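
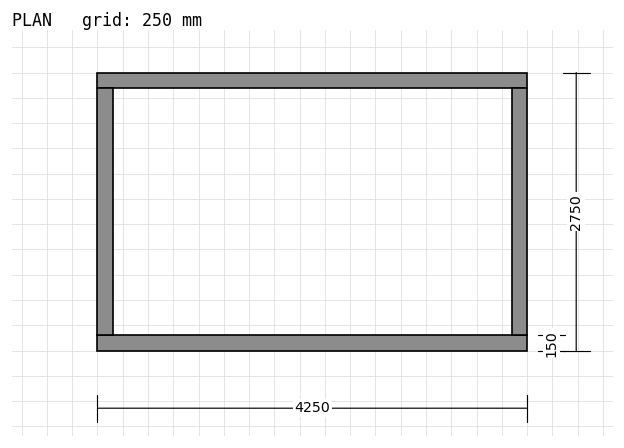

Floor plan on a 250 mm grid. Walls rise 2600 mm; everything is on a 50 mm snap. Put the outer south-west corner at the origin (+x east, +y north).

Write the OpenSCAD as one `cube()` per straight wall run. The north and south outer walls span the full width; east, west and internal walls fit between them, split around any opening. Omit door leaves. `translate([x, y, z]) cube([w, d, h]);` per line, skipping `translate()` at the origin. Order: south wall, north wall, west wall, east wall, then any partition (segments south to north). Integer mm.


cube([4250, 150, 2600]);
translate([0, 2600, 0]) cube([4250, 150, 2600]);
translate([0, 150, 0]) cube([150, 2450, 2600]);
translate([4100, 150, 0]) cube([150, 2450, 2600]);


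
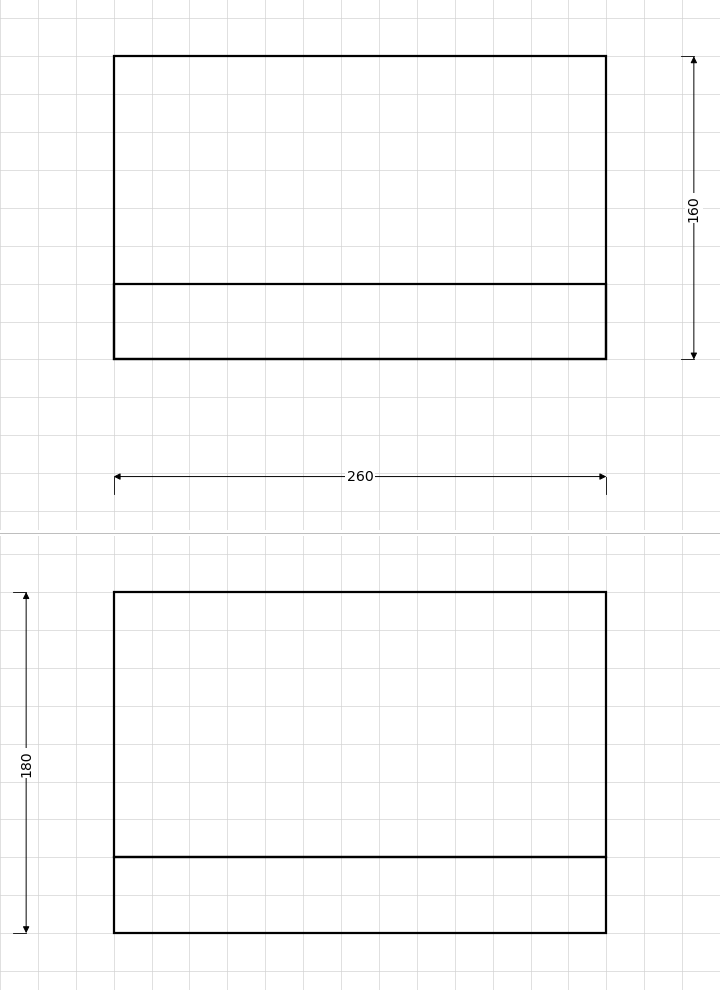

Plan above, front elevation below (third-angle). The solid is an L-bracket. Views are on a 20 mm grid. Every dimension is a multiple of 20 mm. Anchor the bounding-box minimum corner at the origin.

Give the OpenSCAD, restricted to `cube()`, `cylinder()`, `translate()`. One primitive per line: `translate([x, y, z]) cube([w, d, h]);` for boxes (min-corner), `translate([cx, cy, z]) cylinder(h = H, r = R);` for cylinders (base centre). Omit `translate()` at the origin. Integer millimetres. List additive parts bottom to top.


cube([260, 160, 40]);
translate([0, 0, 40]) cube([260, 40, 140]);


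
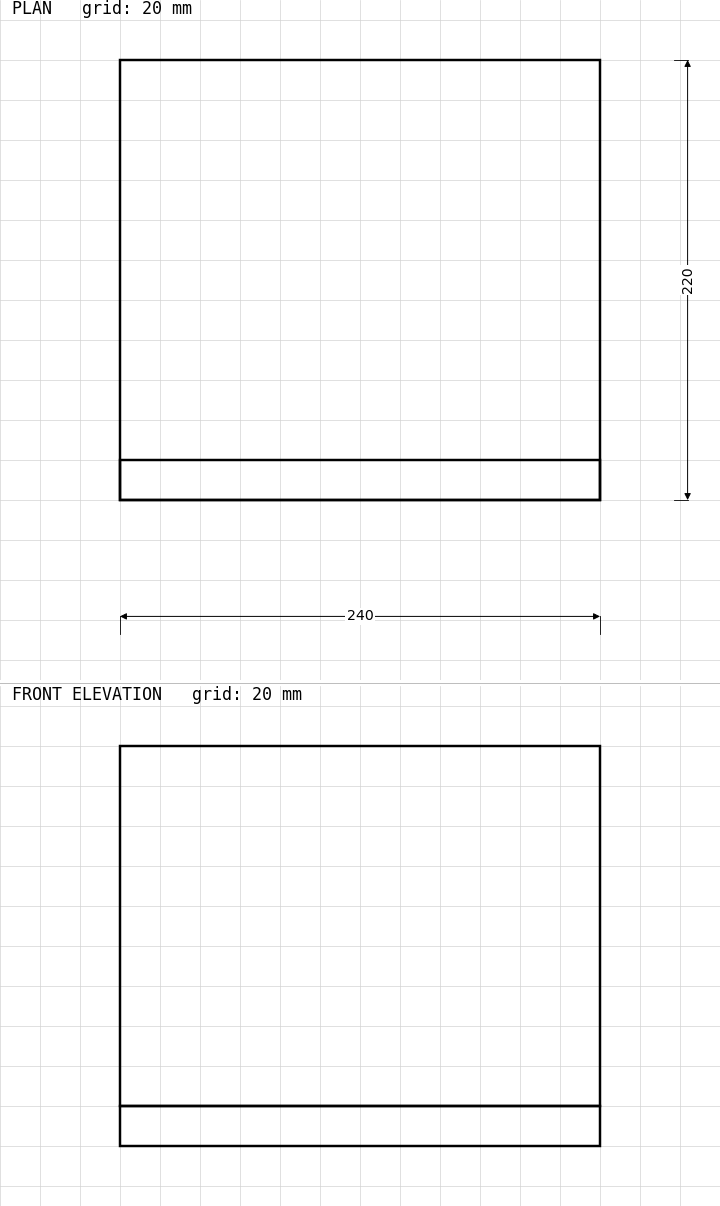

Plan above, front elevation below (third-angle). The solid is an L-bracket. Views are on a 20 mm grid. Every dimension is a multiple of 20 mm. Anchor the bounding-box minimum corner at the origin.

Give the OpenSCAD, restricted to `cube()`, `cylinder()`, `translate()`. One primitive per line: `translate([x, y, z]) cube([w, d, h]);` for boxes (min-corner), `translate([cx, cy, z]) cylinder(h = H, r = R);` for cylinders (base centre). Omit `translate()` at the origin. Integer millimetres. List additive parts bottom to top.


cube([240, 220, 20]);
translate([0, 0, 20]) cube([240, 20, 180]);


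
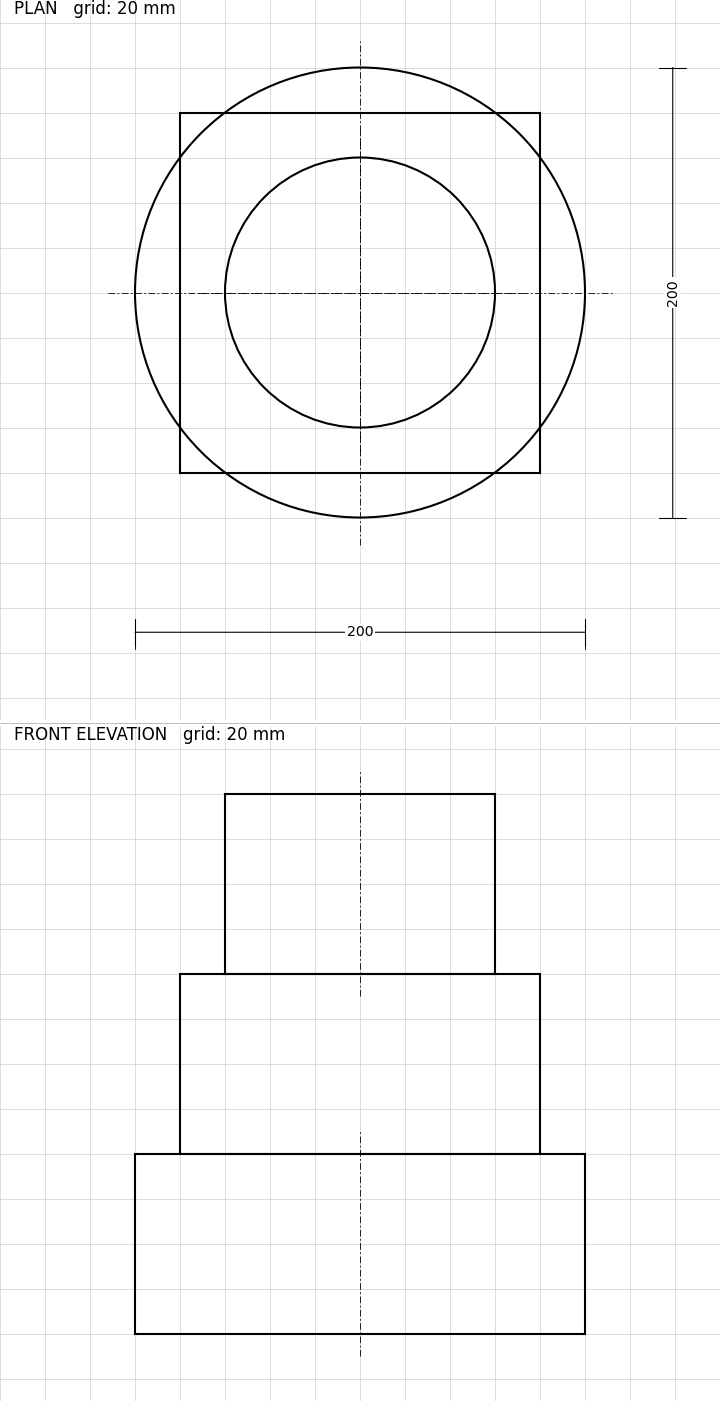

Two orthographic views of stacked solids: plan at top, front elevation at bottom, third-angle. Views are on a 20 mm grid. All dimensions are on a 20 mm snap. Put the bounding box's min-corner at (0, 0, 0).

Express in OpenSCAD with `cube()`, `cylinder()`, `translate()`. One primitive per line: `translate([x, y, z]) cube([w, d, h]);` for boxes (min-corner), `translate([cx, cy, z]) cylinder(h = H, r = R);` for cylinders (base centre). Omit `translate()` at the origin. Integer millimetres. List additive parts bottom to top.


translate([100, 100, 0]) cylinder(h = 80, r = 100);
translate([20, 20, 80]) cube([160, 160, 80]);
translate([100, 100, 160]) cylinder(h = 80, r = 60);


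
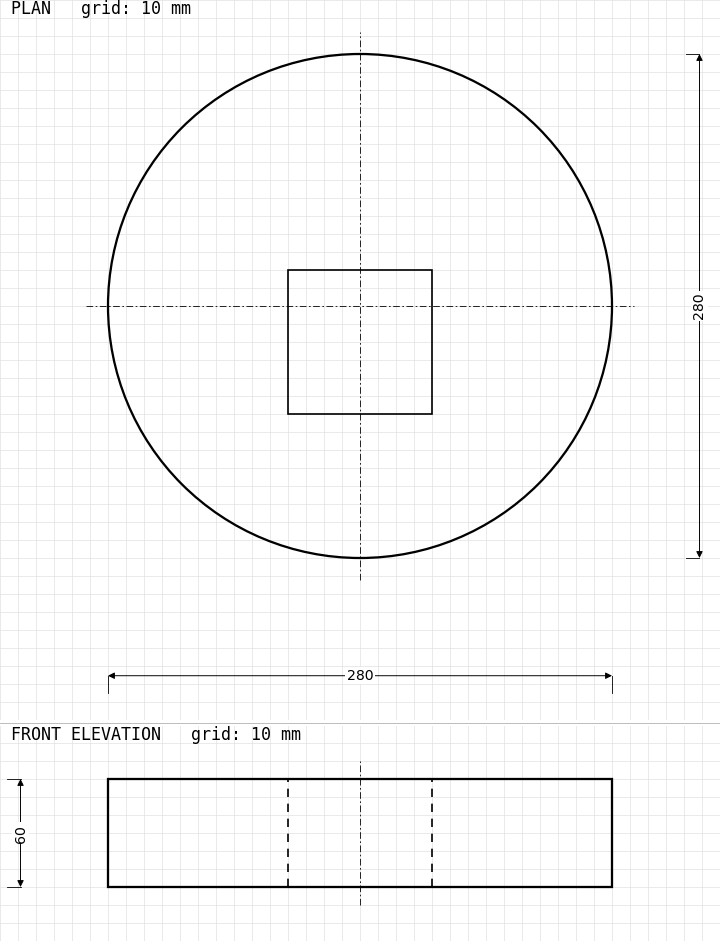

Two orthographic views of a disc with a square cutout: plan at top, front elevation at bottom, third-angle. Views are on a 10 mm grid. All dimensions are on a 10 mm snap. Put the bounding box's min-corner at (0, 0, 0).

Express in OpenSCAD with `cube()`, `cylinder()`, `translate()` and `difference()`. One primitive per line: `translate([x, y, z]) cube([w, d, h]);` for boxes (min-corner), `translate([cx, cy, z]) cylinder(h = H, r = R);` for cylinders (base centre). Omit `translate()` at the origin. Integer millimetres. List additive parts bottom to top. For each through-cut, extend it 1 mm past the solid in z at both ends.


difference() {
  translate([140, 140, 0]) cylinder(h = 60, r = 140);
  translate([100, 80, -1]) cube([80, 80, 62]);
}


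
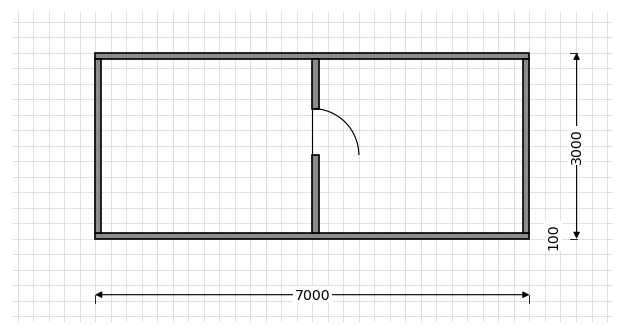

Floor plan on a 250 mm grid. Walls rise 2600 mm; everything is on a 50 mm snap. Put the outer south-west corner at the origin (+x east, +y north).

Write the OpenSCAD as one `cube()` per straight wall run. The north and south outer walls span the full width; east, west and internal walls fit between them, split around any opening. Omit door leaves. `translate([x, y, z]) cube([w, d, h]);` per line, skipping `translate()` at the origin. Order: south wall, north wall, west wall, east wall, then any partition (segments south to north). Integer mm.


cube([7000, 100, 2600]);
translate([0, 2900, 0]) cube([7000, 100, 2600]);
translate([0, 100, 0]) cube([100, 2800, 2600]);
translate([6900, 100, 0]) cube([100, 2800, 2600]);
translate([3500, 100, 0]) cube([100, 1250, 2600]);
translate([3500, 2100, 0]) cube([100, 800, 2600]);


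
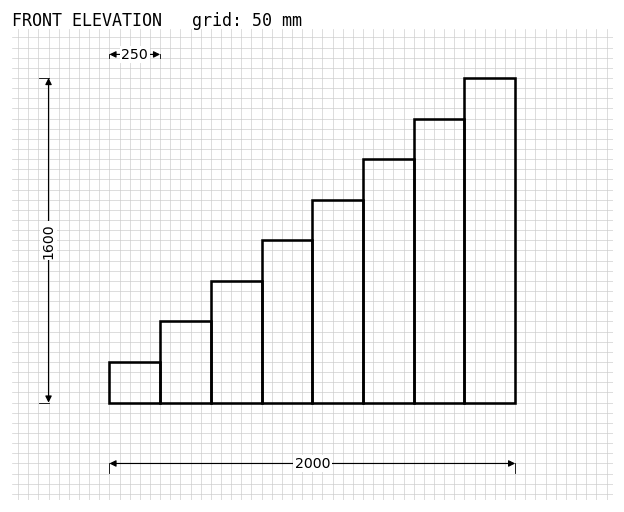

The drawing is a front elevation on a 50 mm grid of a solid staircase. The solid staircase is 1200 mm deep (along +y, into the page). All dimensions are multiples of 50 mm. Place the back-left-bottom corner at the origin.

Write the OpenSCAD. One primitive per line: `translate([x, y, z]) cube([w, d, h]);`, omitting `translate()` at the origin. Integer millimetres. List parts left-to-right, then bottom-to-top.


cube([250, 1200, 200]);
translate([250, 0, 0]) cube([250, 1200, 400]);
translate([500, 0, 0]) cube([250, 1200, 600]);
translate([750, 0, 0]) cube([250, 1200, 800]);
translate([1000, 0, 0]) cube([250, 1200, 1000]);
translate([1250, 0, 0]) cube([250, 1200, 1200]);
translate([1500, 0, 0]) cube([250, 1200, 1400]);
translate([1750, 0, 0]) cube([250, 1200, 1600]);


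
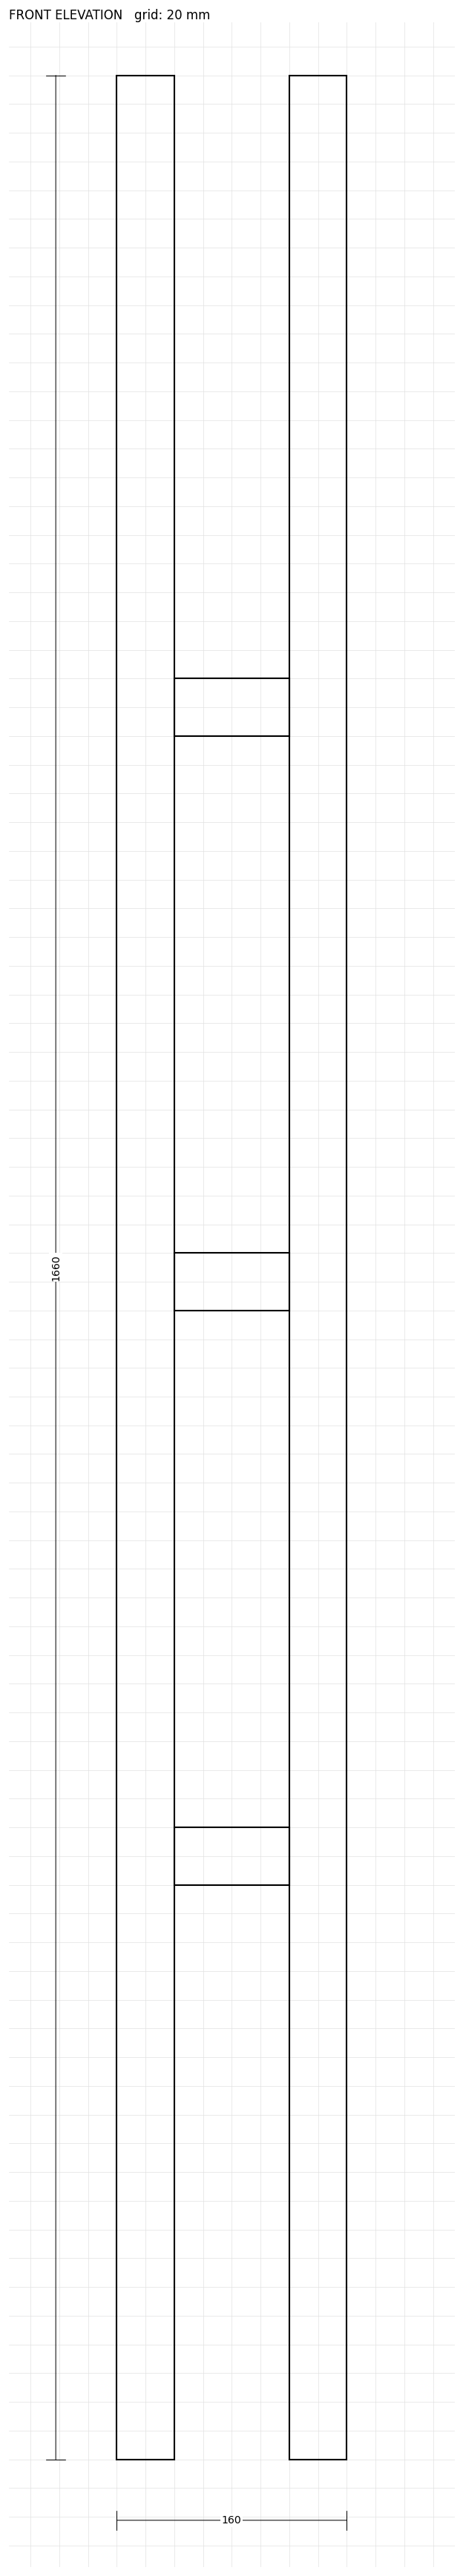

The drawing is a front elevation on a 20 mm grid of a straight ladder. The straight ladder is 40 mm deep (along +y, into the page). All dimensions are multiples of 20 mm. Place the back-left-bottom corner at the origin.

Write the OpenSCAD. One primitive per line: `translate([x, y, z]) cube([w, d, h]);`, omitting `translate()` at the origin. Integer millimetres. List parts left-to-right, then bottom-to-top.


cube([40, 40, 1660]);
translate([40, 0, 400]) cube([80, 40, 40]);
translate([40, 0, 800]) cube([80, 40, 40]);
translate([40, 0, 1200]) cube([80, 40, 40]);
translate([120, 0, 0]) cube([40, 40, 1660]);


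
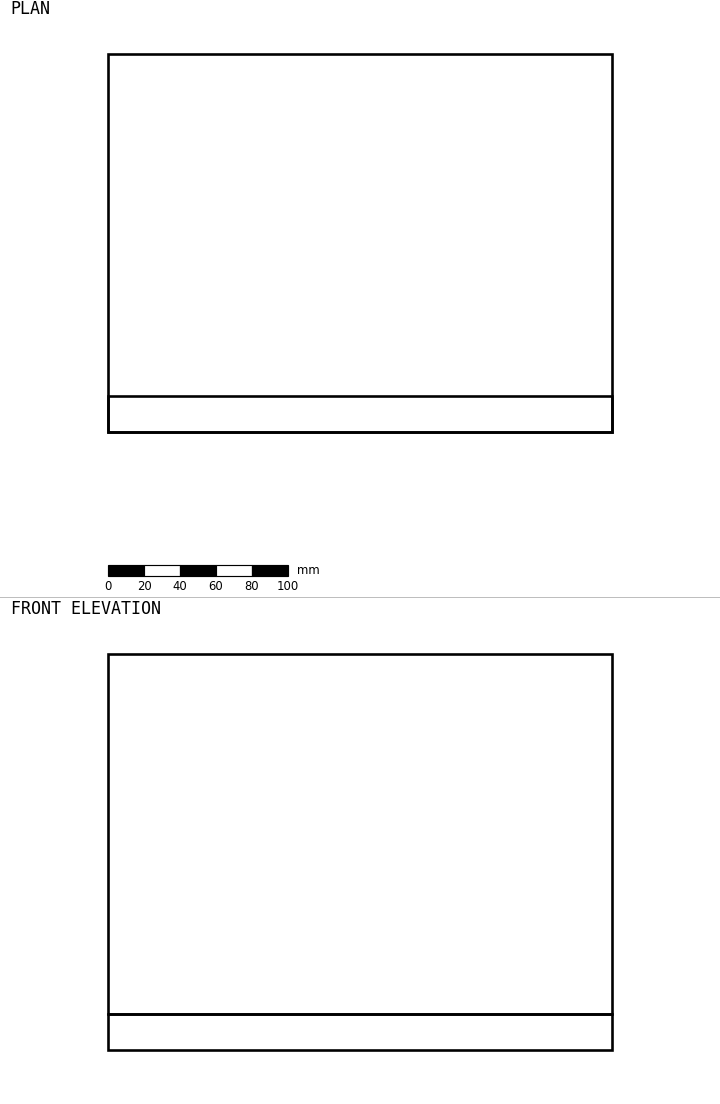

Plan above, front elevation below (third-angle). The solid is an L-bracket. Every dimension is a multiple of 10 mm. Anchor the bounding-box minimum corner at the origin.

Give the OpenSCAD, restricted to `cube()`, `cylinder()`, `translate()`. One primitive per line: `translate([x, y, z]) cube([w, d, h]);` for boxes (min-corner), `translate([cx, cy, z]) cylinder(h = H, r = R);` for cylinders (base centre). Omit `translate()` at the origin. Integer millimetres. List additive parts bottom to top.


cube([280, 210, 20]);
translate([0, 0, 20]) cube([280, 20, 200]);


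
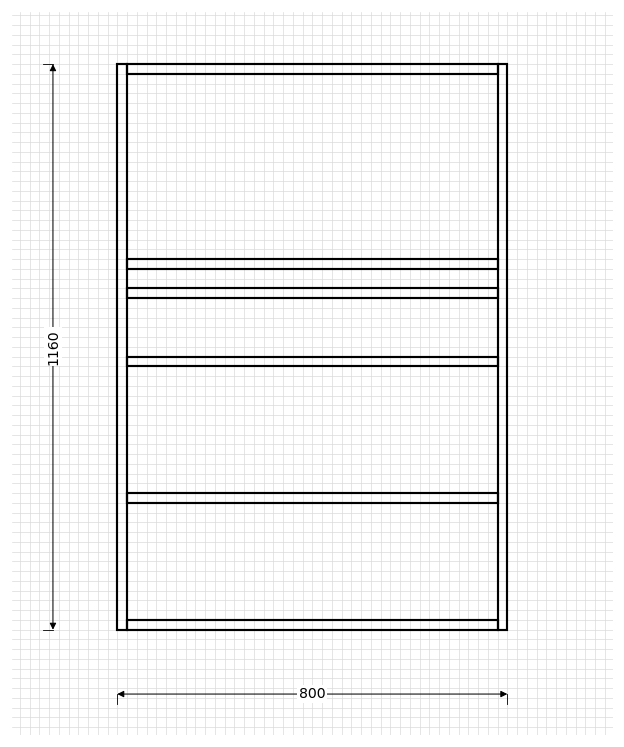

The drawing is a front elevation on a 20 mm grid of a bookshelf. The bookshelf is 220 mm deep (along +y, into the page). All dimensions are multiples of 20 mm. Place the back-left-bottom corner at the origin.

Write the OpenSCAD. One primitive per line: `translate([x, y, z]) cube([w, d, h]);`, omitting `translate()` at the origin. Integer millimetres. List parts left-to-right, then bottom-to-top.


cube([20, 220, 1160]);
translate([20, 0, 0]) cube([760, 220, 20]);
translate([20, 0, 260]) cube([760, 220, 20]);
translate([20, 0, 540]) cube([760, 220, 20]);
translate([20, 0, 680]) cube([760, 220, 20]);
translate([20, 0, 740]) cube([760, 220, 20]);
translate([20, 0, 1140]) cube([760, 220, 20]);
translate([780, 0, 0]) cube([20, 220, 1160]);


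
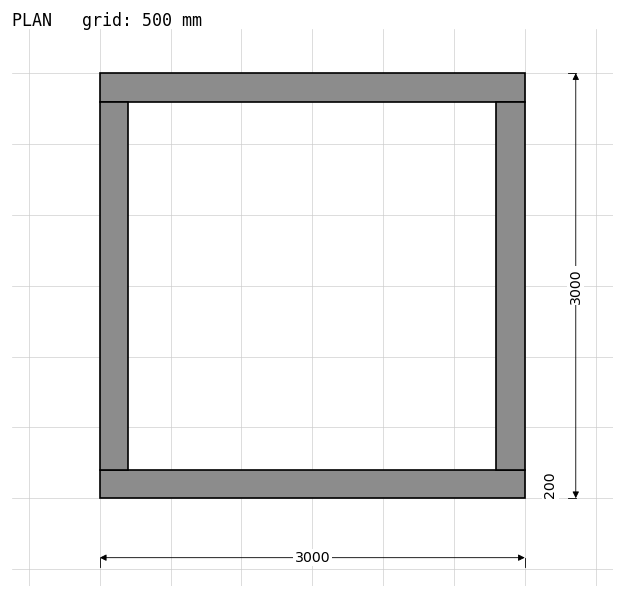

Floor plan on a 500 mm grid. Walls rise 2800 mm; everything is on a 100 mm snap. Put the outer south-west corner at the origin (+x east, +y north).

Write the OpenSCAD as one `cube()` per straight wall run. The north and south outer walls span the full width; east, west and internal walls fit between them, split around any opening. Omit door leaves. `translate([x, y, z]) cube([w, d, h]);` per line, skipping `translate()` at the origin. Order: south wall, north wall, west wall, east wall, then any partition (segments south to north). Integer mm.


cube([3000, 200, 2800]);
translate([0, 2800, 0]) cube([3000, 200, 2800]);
translate([0, 200, 0]) cube([200, 2600, 2800]);
translate([2800, 200, 0]) cube([200, 2600, 2800]);


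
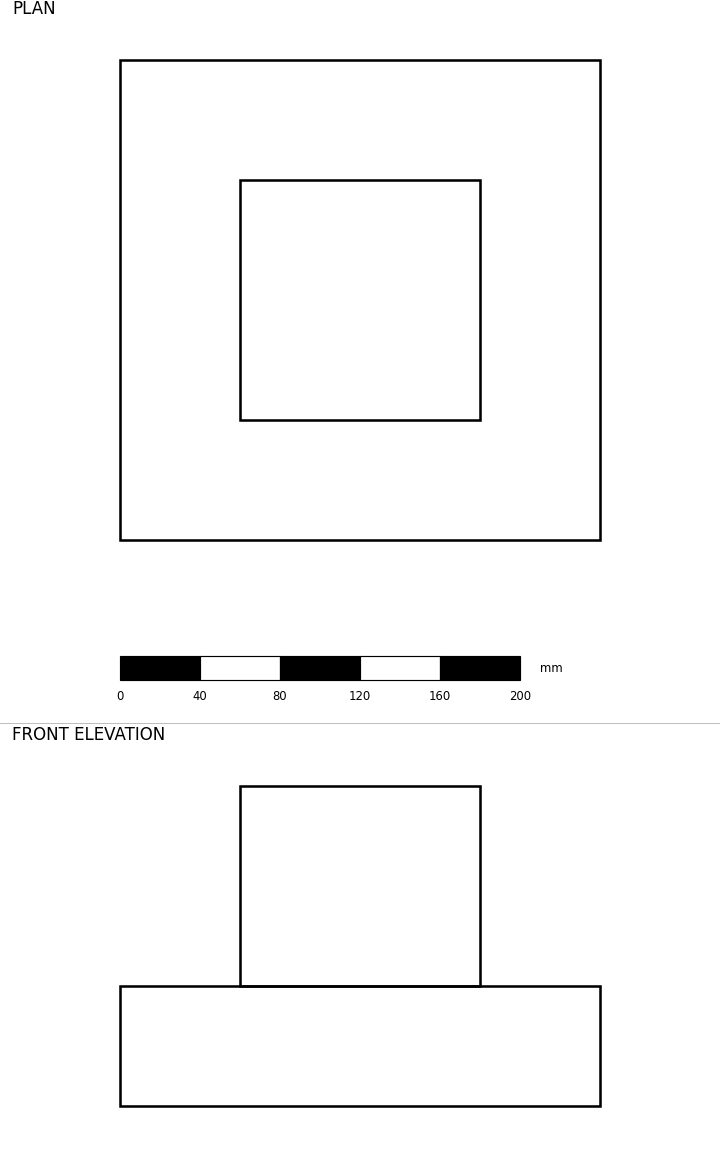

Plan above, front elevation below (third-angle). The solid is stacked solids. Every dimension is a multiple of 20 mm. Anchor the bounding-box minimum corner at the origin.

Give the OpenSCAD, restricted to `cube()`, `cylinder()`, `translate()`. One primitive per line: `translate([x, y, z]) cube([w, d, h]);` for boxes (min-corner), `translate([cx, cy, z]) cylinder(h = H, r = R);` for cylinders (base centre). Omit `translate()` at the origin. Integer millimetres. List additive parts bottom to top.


cube([240, 240, 60]);
translate([60, 60, 60]) cube([120, 120, 100]);


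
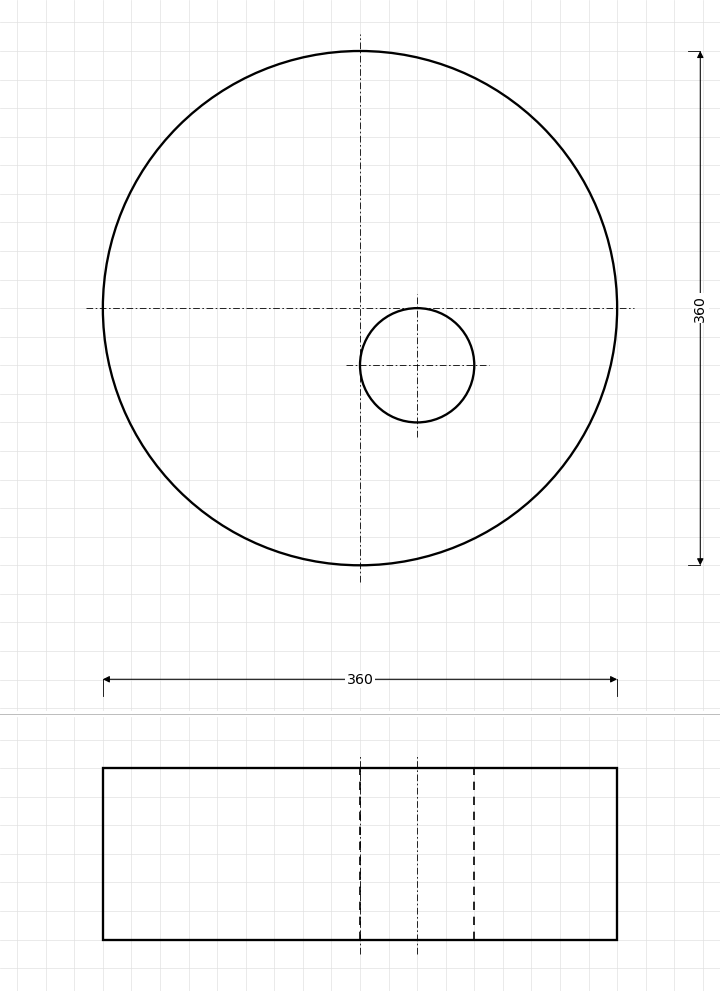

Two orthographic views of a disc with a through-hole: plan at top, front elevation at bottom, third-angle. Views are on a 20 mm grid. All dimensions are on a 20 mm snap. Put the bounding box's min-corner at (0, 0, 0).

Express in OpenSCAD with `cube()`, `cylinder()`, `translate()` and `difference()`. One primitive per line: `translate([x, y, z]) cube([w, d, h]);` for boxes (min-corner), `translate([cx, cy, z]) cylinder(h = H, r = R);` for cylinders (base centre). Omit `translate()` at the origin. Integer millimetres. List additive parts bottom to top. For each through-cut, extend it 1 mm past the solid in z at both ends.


difference() {
  translate([180, 180, 0]) cylinder(h = 120, r = 180);
  translate([220, 140, -1]) cylinder(h = 122, r = 40);
}


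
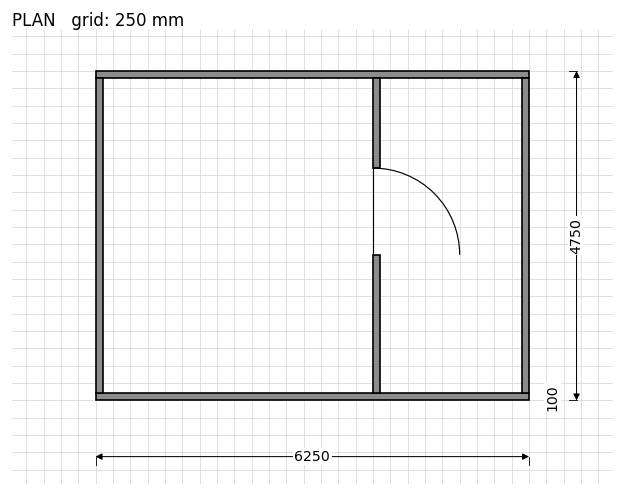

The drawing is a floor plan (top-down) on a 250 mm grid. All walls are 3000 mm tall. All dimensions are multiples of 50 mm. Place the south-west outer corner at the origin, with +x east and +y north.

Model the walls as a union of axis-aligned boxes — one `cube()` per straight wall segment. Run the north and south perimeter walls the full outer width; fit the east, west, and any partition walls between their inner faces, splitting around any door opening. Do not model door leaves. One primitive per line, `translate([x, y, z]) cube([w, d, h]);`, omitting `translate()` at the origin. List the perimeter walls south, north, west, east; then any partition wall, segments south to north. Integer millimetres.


cube([6250, 100, 3000]);
translate([0, 4650, 0]) cube([6250, 100, 3000]);
translate([0, 100, 0]) cube([100, 4550, 3000]);
translate([6150, 100, 0]) cube([100, 4550, 3000]);
translate([4000, 100, 0]) cube([100, 2000, 3000]);
translate([4000, 3350, 0]) cube([100, 1300, 3000]);


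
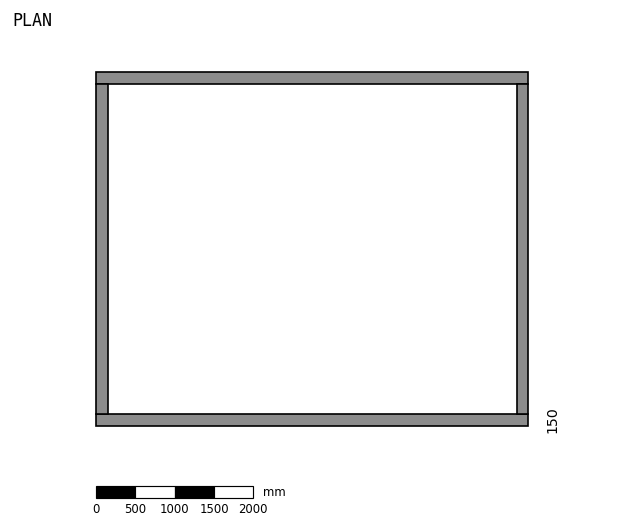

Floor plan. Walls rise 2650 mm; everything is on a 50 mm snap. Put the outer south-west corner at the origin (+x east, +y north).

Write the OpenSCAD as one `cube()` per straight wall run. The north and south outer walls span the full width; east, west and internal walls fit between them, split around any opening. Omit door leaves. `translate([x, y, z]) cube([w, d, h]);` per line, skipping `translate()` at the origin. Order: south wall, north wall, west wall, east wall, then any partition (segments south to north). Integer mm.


cube([5500, 150, 2650]);
translate([0, 4350, 0]) cube([5500, 150, 2650]);
translate([0, 150, 0]) cube([150, 4200, 2650]);
translate([5350, 150, 0]) cube([150, 4200, 2650]);


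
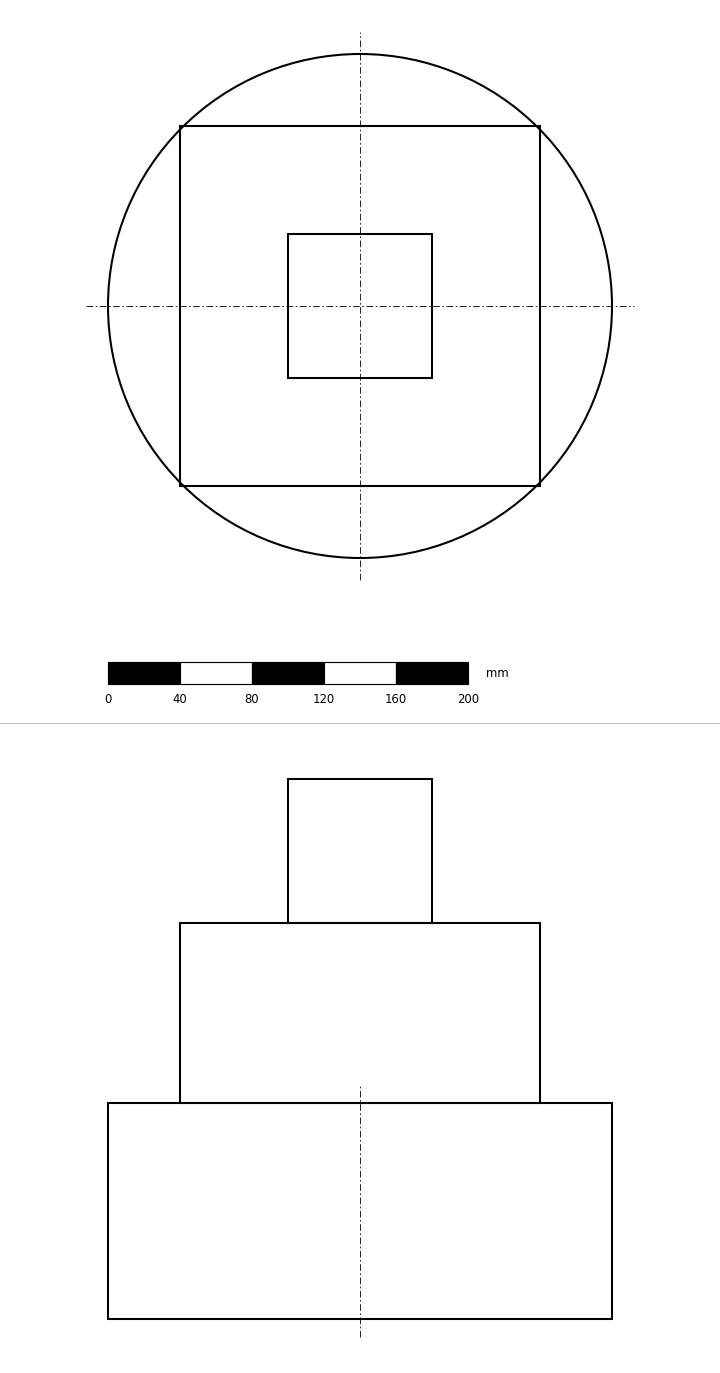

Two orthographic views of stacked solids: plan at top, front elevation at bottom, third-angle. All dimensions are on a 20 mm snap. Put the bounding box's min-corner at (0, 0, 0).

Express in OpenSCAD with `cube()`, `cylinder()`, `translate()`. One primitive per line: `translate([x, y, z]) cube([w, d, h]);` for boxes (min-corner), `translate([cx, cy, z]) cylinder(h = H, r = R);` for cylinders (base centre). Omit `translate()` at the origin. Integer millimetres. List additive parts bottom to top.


translate([140, 140, 0]) cylinder(h = 120, r = 140);
translate([40, 40, 120]) cube([200, 200, 100]);
translate([100, 100, 220]) cube([80, 80, 80]);


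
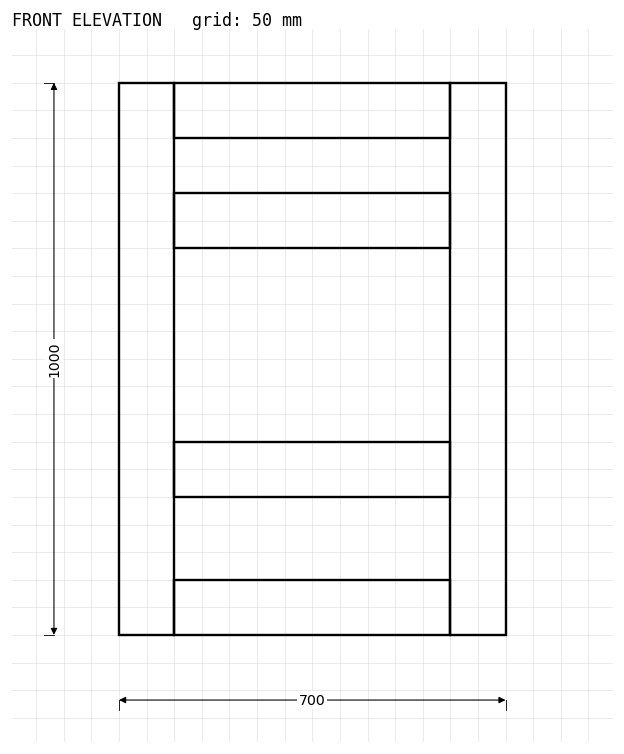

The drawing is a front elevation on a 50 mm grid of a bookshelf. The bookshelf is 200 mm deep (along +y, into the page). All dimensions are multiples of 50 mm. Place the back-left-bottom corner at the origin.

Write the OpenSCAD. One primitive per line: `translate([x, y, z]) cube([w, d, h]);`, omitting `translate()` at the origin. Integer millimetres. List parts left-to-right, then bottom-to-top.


cube([100, 200, 1000]);
translate([100, 0, 0]) cube([500, 200, 100]);
translate([100, 0, 250]) cube([500, 200, 100]);
translate([100, 0, 700]) cube([500, 200, 100]);
translate([100, 0, 900]) cube([500, 200, 100]);
translate([600, 0, 0]) cube([100, 200, 1000]);


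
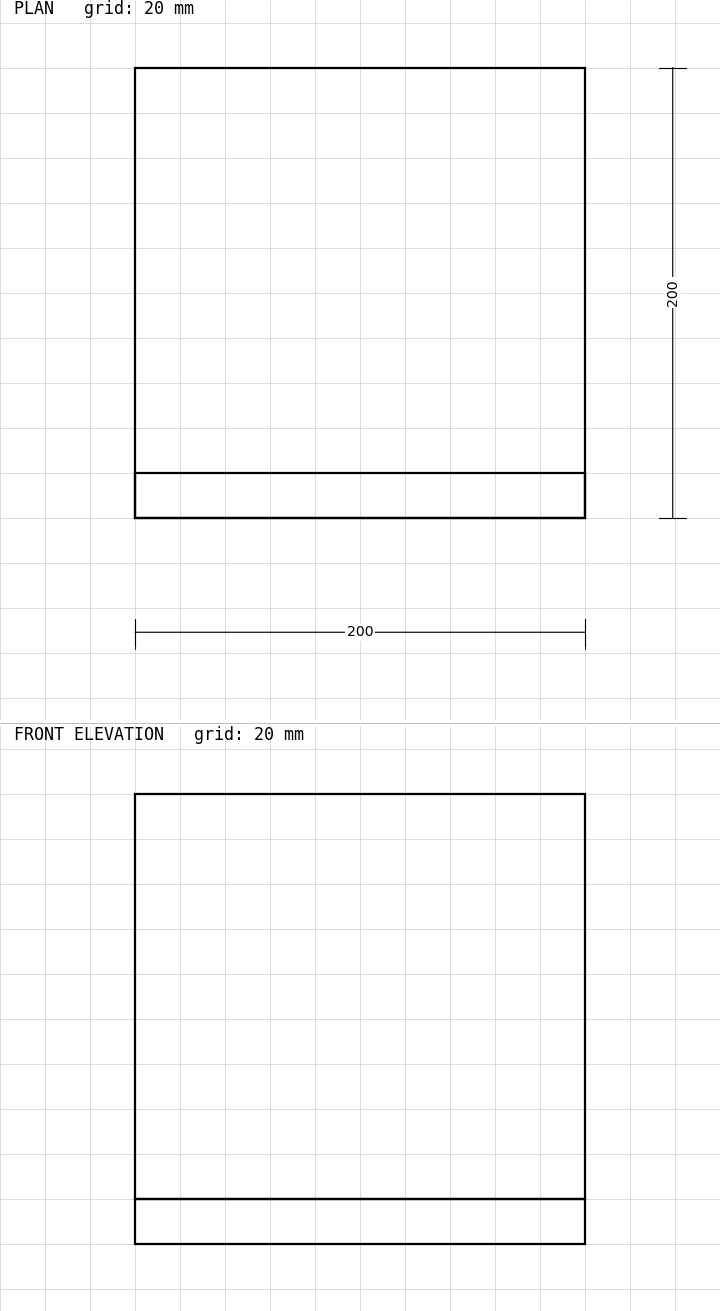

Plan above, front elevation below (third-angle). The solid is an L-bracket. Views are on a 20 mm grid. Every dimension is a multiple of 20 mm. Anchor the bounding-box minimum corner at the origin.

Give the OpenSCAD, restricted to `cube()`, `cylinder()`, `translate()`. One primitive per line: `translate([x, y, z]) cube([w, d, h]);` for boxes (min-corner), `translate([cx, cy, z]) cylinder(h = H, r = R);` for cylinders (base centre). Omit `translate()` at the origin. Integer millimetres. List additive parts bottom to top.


cube([200, 200, 20]);
translate([0, 0, 20]) cube([200, 20, 180]);


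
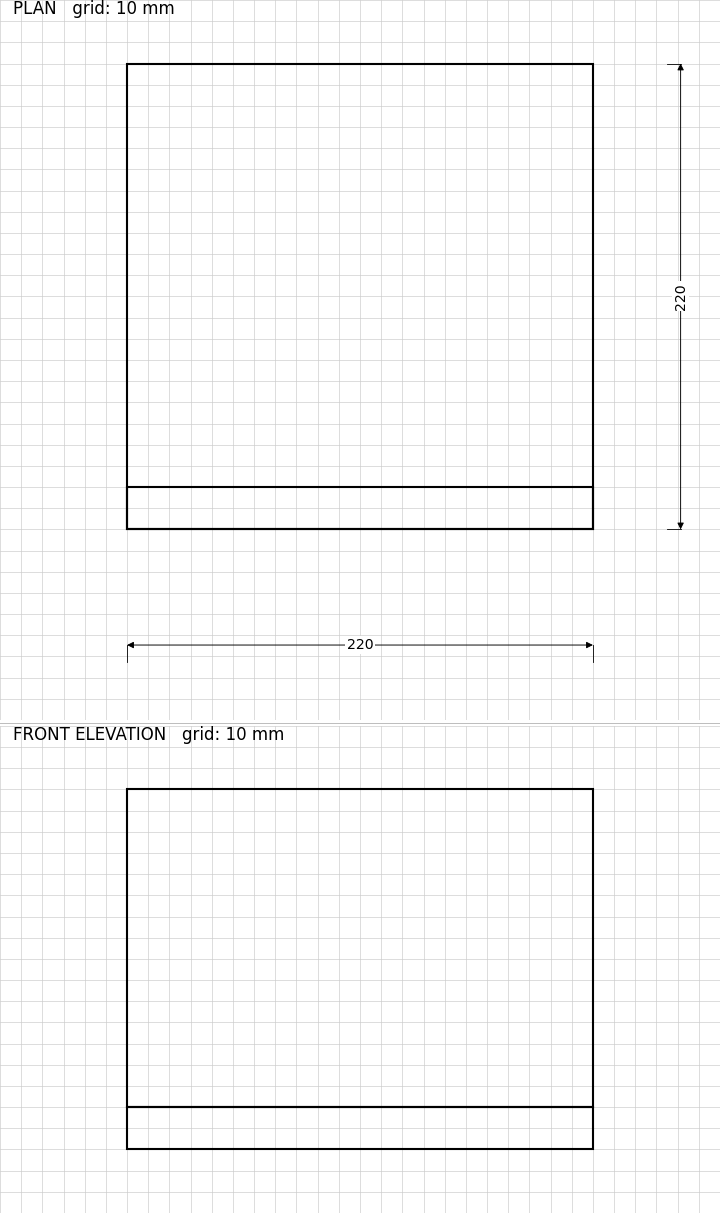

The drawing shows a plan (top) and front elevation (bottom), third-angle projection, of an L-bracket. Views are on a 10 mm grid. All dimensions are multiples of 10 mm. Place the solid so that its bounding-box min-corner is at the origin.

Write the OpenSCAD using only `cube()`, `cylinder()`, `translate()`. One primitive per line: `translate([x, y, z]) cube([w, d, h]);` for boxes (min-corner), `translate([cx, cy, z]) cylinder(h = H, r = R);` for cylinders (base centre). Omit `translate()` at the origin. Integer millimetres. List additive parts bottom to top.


cube([220, 220, 20]);
translate([0, 0, 20]) cube([220, 20, 150]);


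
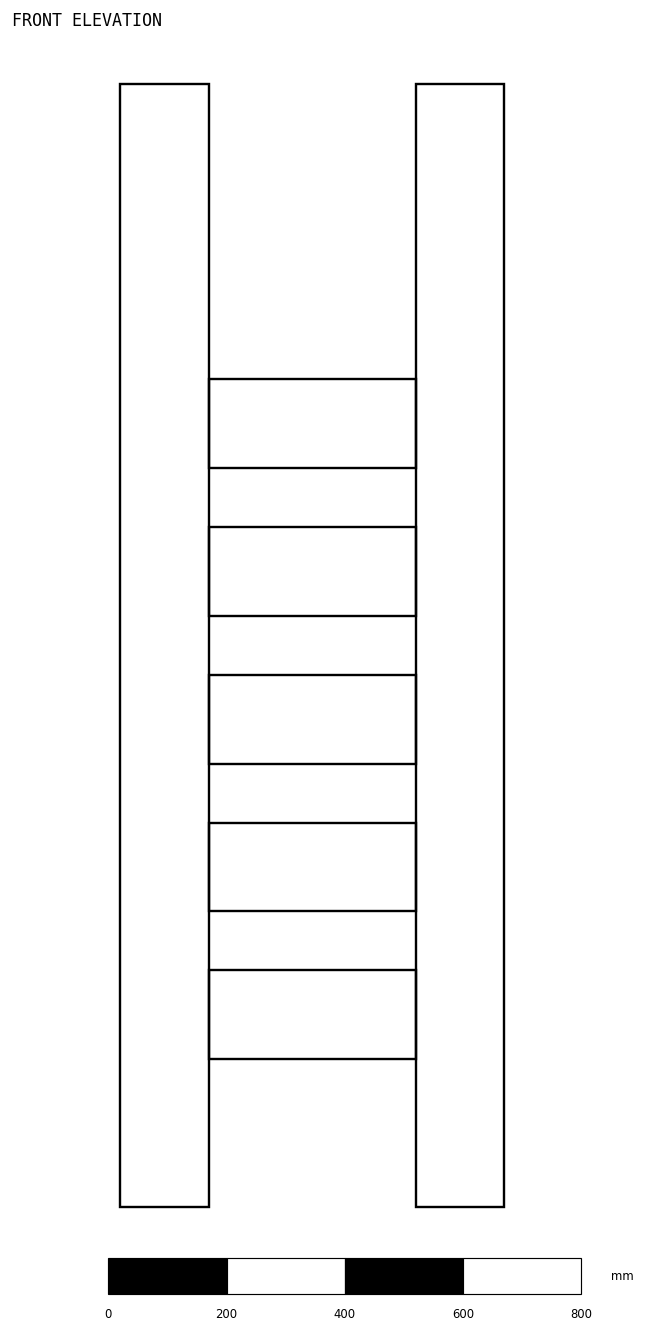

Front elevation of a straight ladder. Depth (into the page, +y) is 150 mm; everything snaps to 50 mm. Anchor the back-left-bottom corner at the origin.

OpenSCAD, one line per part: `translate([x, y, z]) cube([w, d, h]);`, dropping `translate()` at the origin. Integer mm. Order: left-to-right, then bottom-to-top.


cube([150, 150, 1900]);
translate([150, 0, 250]) cube([350, 150, 150]);
translate([150, 0, 500]) cube([350, 150, 150]);
translate([150, 0, 750]) cube([350, 150, 150]);
translate([150, 0, 1000]) cube([350, 150, 150]);
translate([150, 0, 1250]) cube([350, 150, 150]);
translate([500, 0, 0]) cube([150, 150, 1900]);


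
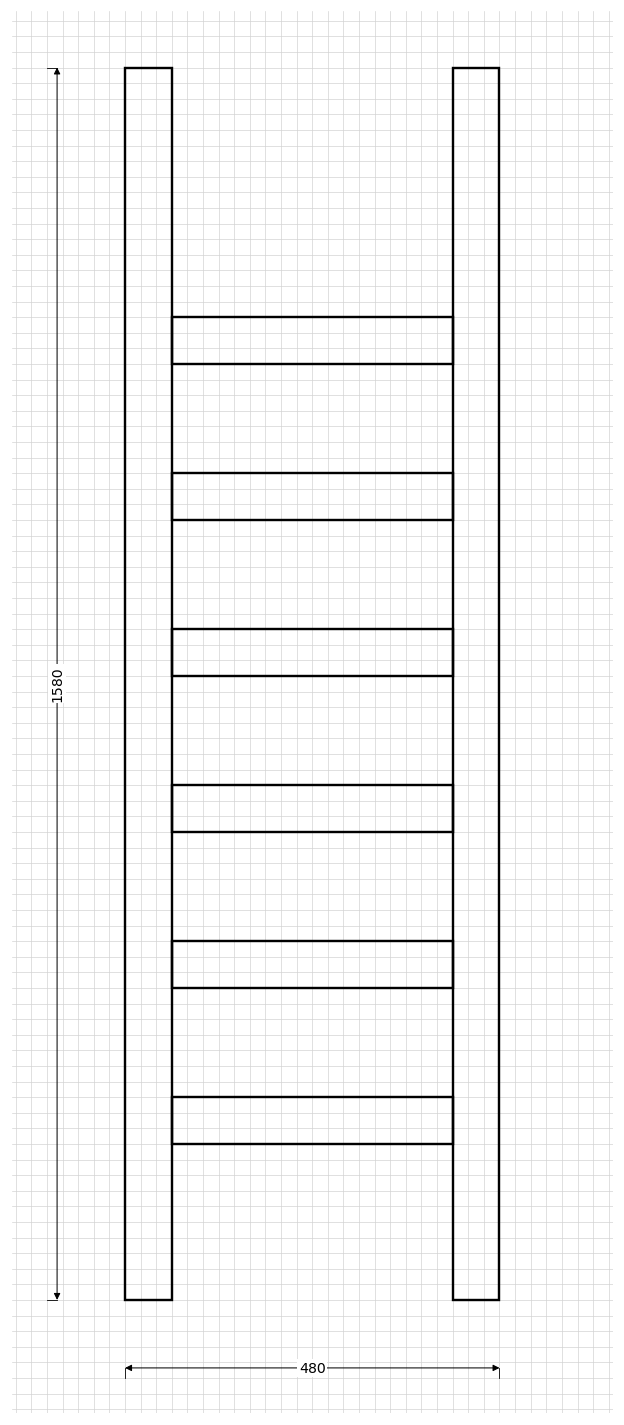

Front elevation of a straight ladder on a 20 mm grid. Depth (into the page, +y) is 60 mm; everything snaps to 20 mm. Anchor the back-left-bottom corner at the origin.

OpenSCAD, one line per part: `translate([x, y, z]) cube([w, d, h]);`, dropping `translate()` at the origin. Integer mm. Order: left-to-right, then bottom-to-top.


cube([60, 60, 1580]);
translate([60, 0, 200]) cube([360, 60, 60]);
translate([60, 0, 400]) cube([360, 60, 60]);
translate([60, 0, 600]) cube([360, 60, 60]);
translate([60, 0, 800]) cube([360, 60, 60]);
translate([60, 0, 1000]) cube([360, 60, 60]);
translate([60, 0, 1200]) cube([360, 60, 60]);
translate([420, 0, 0]) cube([60, 60, 1580]);


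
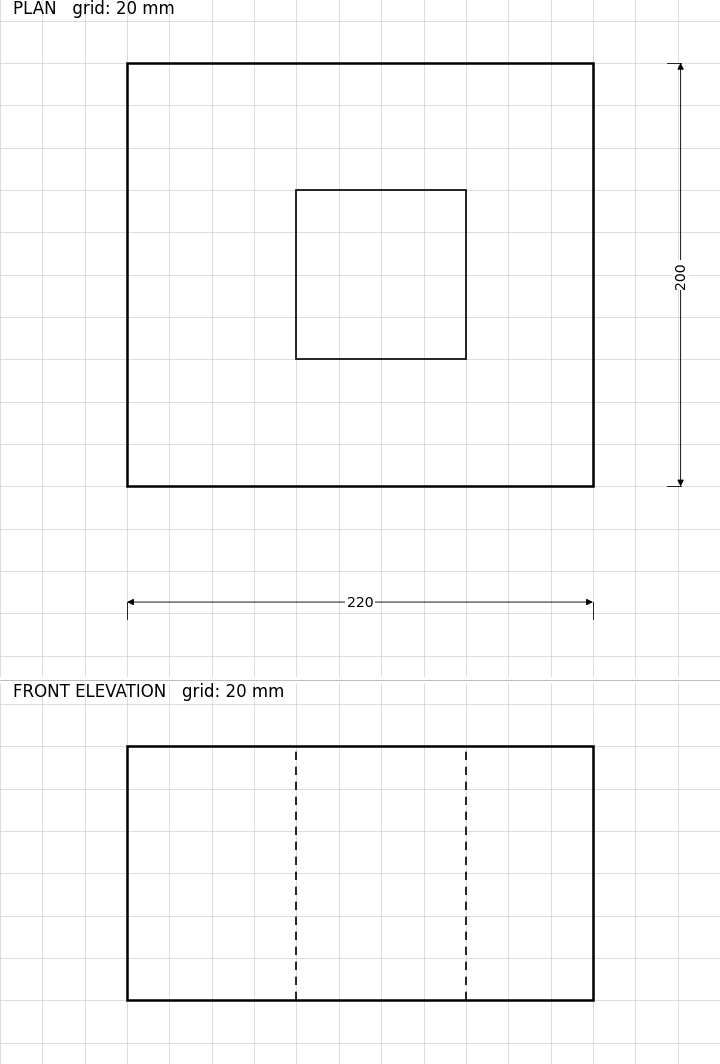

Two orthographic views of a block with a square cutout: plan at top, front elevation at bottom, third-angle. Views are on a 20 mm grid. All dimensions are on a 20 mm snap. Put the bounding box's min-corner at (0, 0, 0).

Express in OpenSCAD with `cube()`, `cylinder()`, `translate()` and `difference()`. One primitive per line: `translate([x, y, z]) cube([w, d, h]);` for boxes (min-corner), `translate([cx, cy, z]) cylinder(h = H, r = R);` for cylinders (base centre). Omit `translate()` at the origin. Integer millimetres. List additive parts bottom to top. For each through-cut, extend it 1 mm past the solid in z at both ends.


difference() {
  cube([220, 200, 120]);
  translate([80, 60, -1]) cube([80, 80, 122]);
}


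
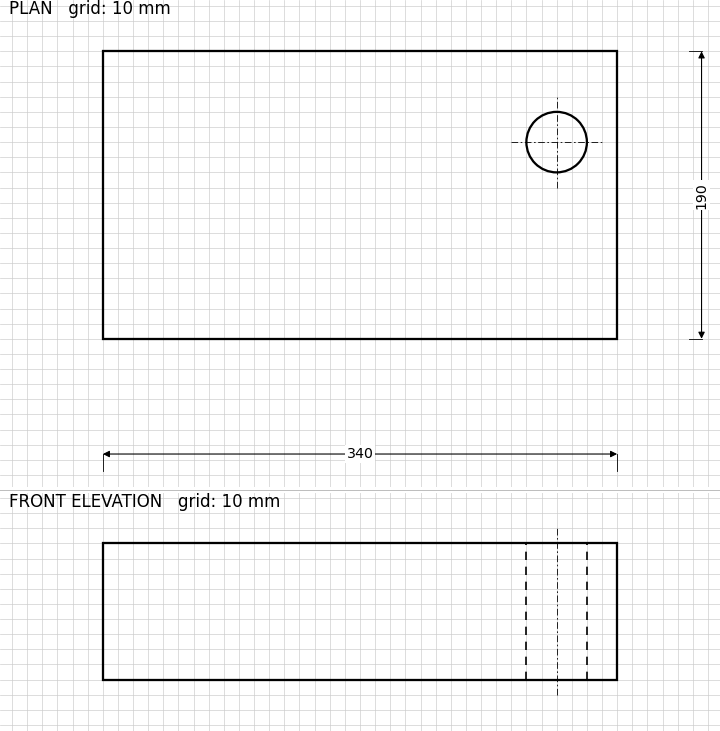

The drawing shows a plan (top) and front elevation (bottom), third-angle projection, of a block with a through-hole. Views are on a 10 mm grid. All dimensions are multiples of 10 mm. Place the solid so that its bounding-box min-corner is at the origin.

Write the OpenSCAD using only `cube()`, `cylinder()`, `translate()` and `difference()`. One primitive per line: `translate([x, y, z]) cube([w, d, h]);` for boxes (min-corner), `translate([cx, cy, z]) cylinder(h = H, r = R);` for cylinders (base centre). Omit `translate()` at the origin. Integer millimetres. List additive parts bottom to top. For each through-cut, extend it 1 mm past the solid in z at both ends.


difference() {
  cube([340, 190, 90]);
  translate([300, 130, -1]) cylinder(h = 92, r = 20);
}


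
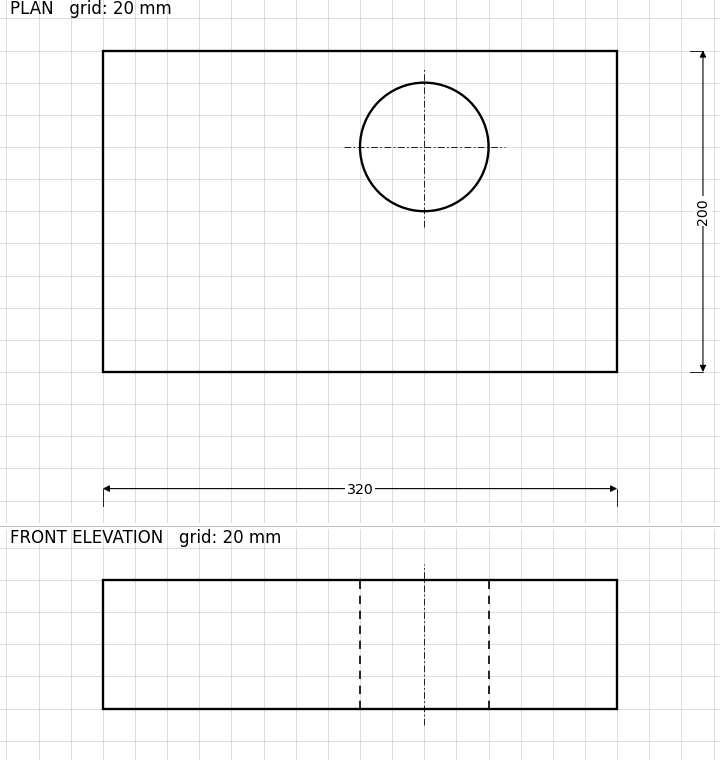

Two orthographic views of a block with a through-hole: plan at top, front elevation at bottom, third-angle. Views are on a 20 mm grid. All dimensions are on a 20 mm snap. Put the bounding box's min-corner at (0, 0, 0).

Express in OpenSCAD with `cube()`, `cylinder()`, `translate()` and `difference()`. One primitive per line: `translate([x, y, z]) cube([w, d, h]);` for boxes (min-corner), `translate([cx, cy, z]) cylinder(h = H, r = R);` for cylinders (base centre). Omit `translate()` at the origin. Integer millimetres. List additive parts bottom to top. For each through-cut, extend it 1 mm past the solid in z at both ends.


difference() {
  cube([320, 200, 80]);
  translate([200, 140, -1]) cylinder(h = 82, r = 40);
}


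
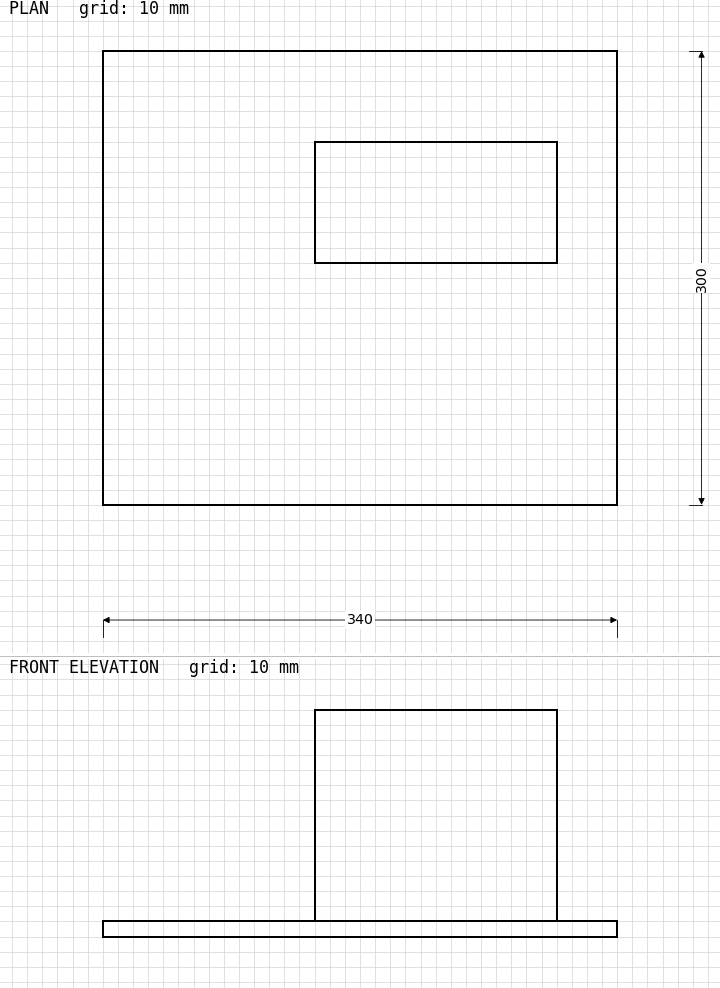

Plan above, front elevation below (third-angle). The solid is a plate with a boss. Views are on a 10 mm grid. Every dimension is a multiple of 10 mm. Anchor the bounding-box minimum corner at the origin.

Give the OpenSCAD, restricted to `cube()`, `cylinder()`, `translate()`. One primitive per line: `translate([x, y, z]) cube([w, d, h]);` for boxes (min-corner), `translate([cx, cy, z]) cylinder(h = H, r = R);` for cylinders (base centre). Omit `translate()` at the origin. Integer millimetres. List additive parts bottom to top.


cube([340, 300, 10]);
translate([140, 160, 10]) cube([160, 80, 140]);


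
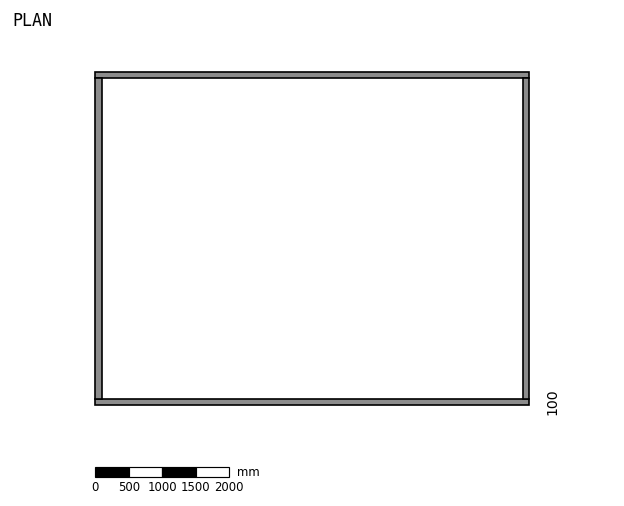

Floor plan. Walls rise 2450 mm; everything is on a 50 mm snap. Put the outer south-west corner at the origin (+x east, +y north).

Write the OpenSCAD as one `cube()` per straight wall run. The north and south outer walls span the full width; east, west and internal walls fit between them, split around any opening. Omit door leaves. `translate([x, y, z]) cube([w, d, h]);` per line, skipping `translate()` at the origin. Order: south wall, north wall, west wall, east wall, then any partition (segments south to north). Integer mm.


cube([6500, 100, 2450]);
translate([0, 4900, 0]) cube([6500, 100, 2450]);
translate([0, 100, 0]) cube([100, 4800, 2450]);
translate([6400, 100, 0]) cube([100, 4800, 2450]);


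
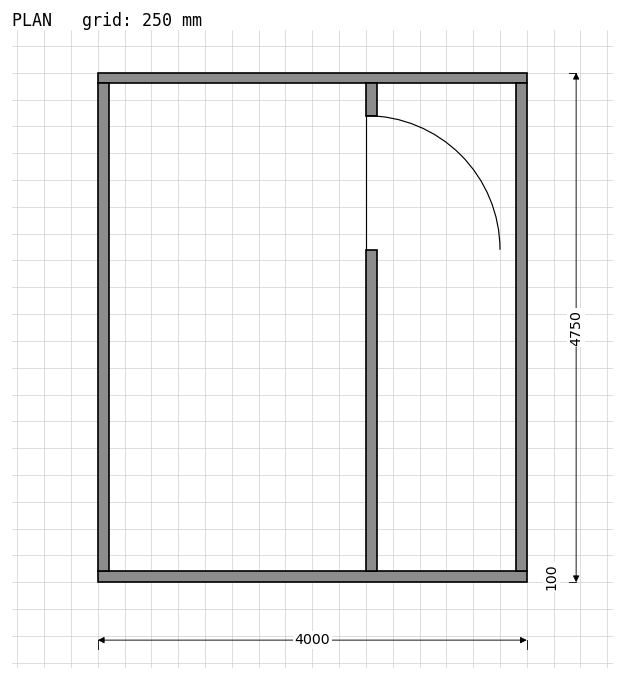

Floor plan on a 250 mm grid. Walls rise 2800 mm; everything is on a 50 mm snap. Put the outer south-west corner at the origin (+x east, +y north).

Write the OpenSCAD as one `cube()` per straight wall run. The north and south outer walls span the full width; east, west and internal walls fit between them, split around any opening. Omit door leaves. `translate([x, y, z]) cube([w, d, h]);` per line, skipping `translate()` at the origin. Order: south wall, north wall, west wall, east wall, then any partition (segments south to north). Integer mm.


cube([4000, 100, 2800]);
translate([0, 4650, 0]) cube([4000, 100, 2800]);
translate([0, 100, 0]) cube([100, 4550, 2800]);
translate([3900, 100, 0]) cube([100, 4550, 2800]);
translate([2500, 100, 0]) cube([100, 3000, 2800]);
translate([2500, 4350, 0]) cube([100, 300, 2800]);


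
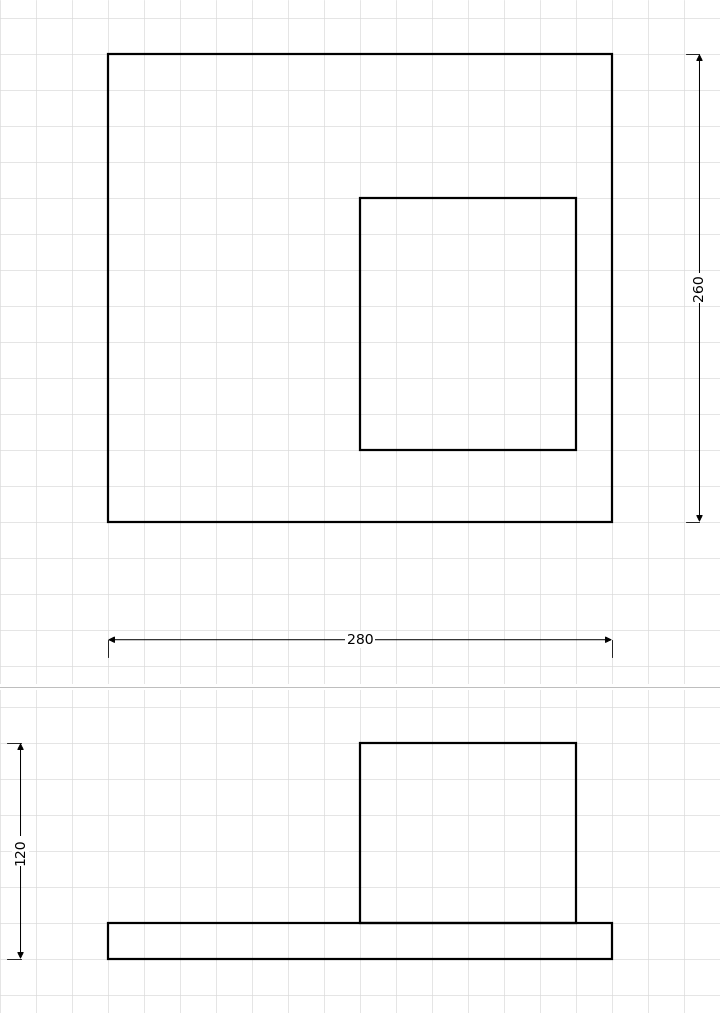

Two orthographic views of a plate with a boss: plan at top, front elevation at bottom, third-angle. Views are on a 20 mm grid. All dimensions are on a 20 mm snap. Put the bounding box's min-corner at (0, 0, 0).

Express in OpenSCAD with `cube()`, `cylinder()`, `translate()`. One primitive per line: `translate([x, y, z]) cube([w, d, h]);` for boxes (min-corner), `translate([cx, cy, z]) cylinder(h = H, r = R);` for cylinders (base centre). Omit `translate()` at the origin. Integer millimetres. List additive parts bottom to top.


cube([280, 260, 20]);
translate([140, 40, 20]) cube([120, 140, 100]);


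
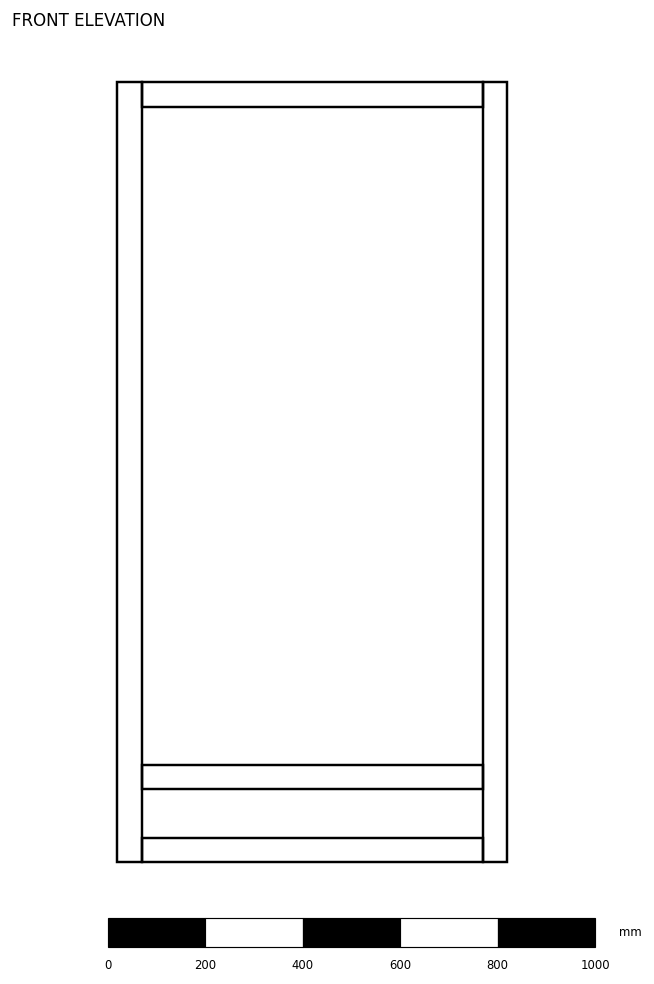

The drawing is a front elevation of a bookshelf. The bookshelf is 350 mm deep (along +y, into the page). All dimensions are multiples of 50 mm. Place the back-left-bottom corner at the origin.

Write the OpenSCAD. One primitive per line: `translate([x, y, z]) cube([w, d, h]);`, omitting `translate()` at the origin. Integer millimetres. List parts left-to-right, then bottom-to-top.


cube([50, 350, 1600]);
translate([50, 0, 0]) cube([700, 350, 50]);
translate([50, 0, 150]) cube([700, 350, 50]);
translate([50, 0, 1550]) cube([700, 350, 50]);
translate([750, 0, 0]) cube([50, 350, 1600]);


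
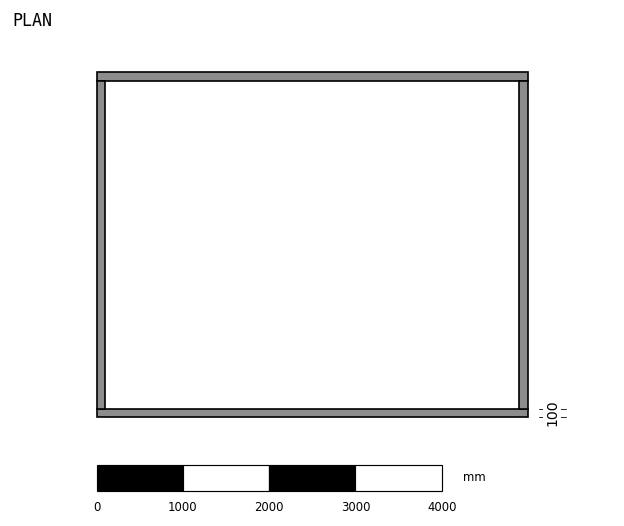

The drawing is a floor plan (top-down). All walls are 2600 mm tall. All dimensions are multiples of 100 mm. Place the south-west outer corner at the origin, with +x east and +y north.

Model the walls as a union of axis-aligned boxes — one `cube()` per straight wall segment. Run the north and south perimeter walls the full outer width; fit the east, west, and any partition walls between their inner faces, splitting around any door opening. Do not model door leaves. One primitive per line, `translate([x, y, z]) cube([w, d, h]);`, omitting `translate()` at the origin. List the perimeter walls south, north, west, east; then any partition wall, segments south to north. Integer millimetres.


cube([5000, 100, 2600]);
translate([0, 3900, 0]) cube([5000, 100, 2600]);
translate([0, 100, 0]) cube([100, 3800, 2600]);
translate([4900, 100, 0]) cube([100, 3800, 2600]);


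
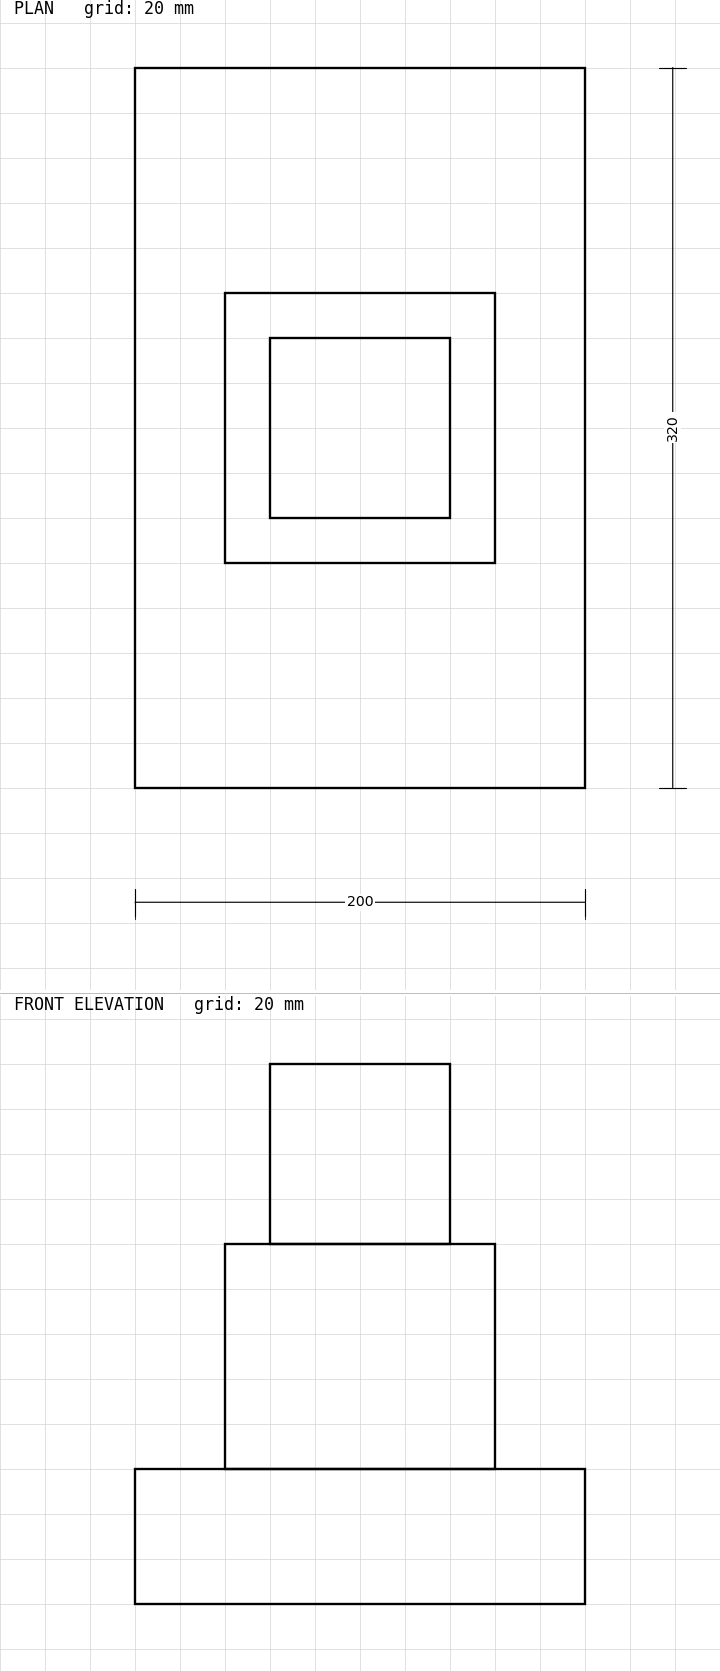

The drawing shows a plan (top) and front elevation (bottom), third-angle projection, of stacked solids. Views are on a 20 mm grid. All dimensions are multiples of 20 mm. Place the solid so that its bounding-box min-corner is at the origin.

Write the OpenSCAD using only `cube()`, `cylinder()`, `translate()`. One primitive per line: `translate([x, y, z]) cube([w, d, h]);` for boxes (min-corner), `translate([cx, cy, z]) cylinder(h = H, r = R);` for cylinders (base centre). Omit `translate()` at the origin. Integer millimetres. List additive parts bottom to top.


cube([200, 320, 60]);
translate([40, 100, 60]) cube([120, 120, 100]);
translate([60, 120, 160]) cube([80, 80, 80]);


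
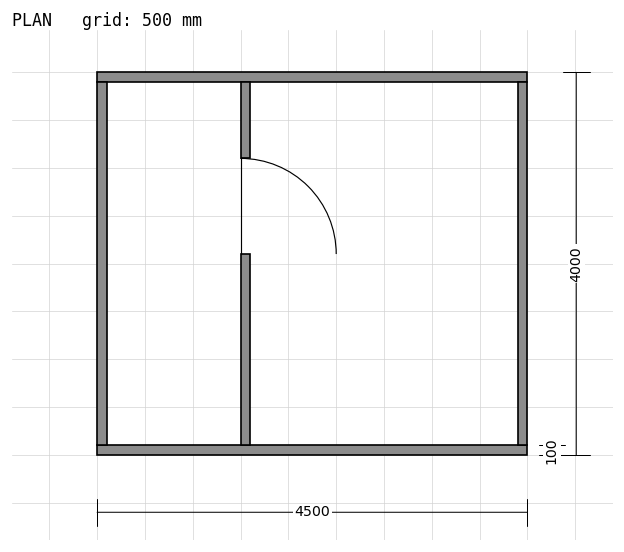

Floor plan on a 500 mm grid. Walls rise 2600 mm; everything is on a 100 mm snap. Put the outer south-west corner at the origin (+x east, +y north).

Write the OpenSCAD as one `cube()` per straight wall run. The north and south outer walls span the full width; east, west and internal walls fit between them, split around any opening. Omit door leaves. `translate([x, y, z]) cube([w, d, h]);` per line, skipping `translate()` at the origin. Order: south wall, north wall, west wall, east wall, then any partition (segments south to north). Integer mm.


cube([4500, 100, 2600]);
translate([0, 3900, 0]) cube([4500, 100, 2600]);
translate([0, 100, 0]) cube([100, 3800, 2600]);
translate([4400, 100, 0]) cube([100, 3800, 2600]);
translate([1500, 100, 0]) cube([100, 2000, 2600]);
translate([1500, 3100, 0]) cube([100, 800, 2600]);


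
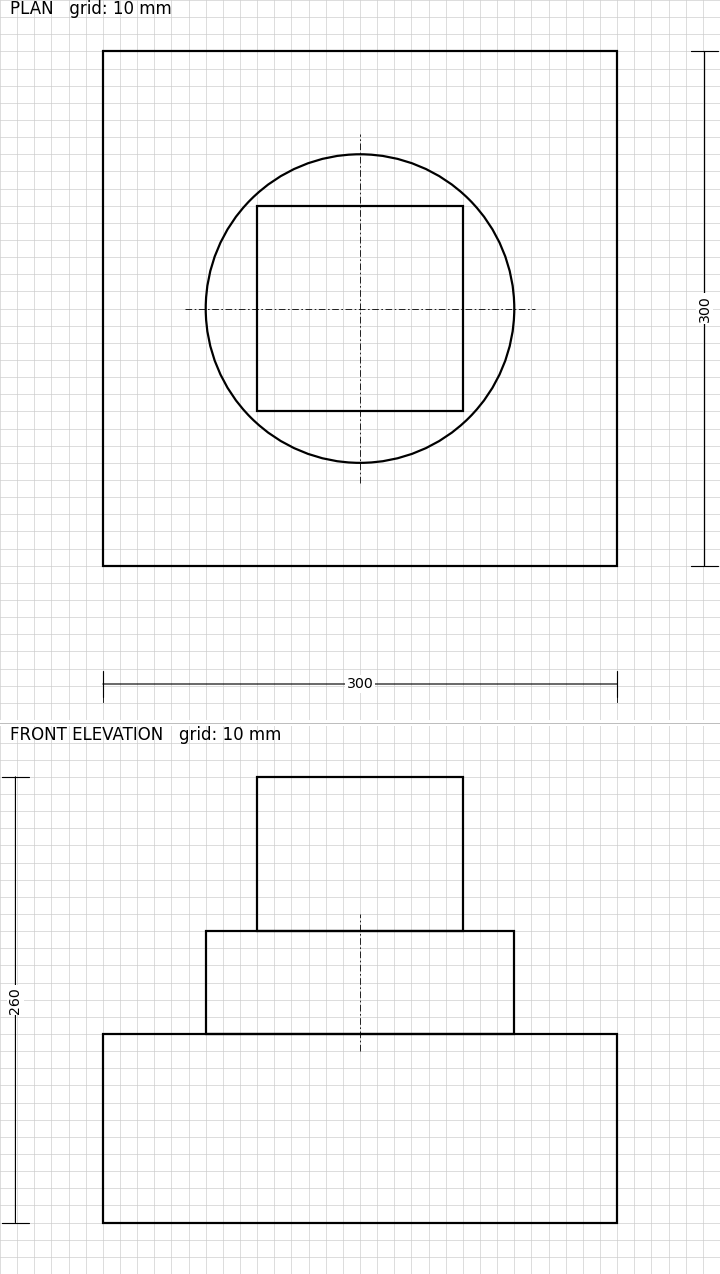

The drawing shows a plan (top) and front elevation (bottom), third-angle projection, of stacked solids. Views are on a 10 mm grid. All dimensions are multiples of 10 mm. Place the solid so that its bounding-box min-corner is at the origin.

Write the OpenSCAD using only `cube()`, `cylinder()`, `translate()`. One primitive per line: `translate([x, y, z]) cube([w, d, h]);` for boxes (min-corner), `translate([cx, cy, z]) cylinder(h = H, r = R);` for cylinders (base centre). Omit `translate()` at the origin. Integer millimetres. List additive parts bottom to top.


cube([300, 300, 110]);
translate([150, 150, 110]) cylinder(h = 60, r = 90);
translate([90, 90, 170]) cube([120, 120, 90]);


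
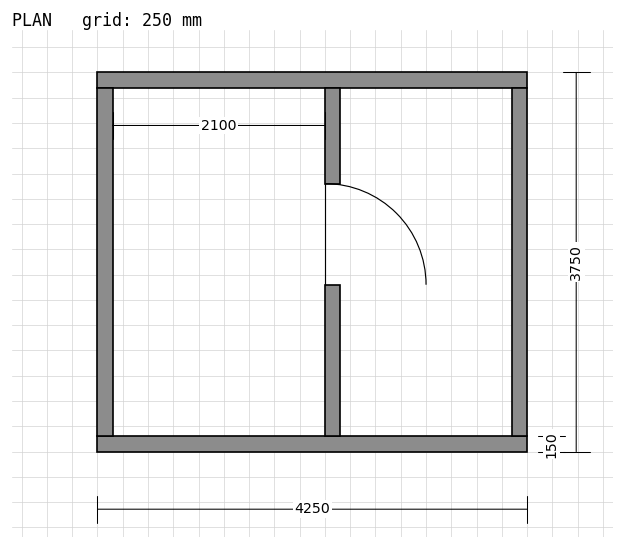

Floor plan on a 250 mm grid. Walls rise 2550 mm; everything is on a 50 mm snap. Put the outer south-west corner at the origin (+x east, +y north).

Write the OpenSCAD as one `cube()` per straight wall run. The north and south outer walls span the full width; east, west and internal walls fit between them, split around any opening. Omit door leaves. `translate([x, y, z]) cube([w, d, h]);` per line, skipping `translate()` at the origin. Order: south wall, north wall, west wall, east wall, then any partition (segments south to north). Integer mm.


cube([4250, 150, 2550]);
translate([0, 3600, 0]) cube([4250, 150, 2550]);
translate([0, 150, 0]) cube([150, 3450, 2550]);
translate([4100, 150, 0]) cube([150, 3450, 2550]);
translate([2250, 150, 0]) cube([150, 1500, 2550]);
translate([2250, 2650, 0]) cube([150, 950, 2550]);


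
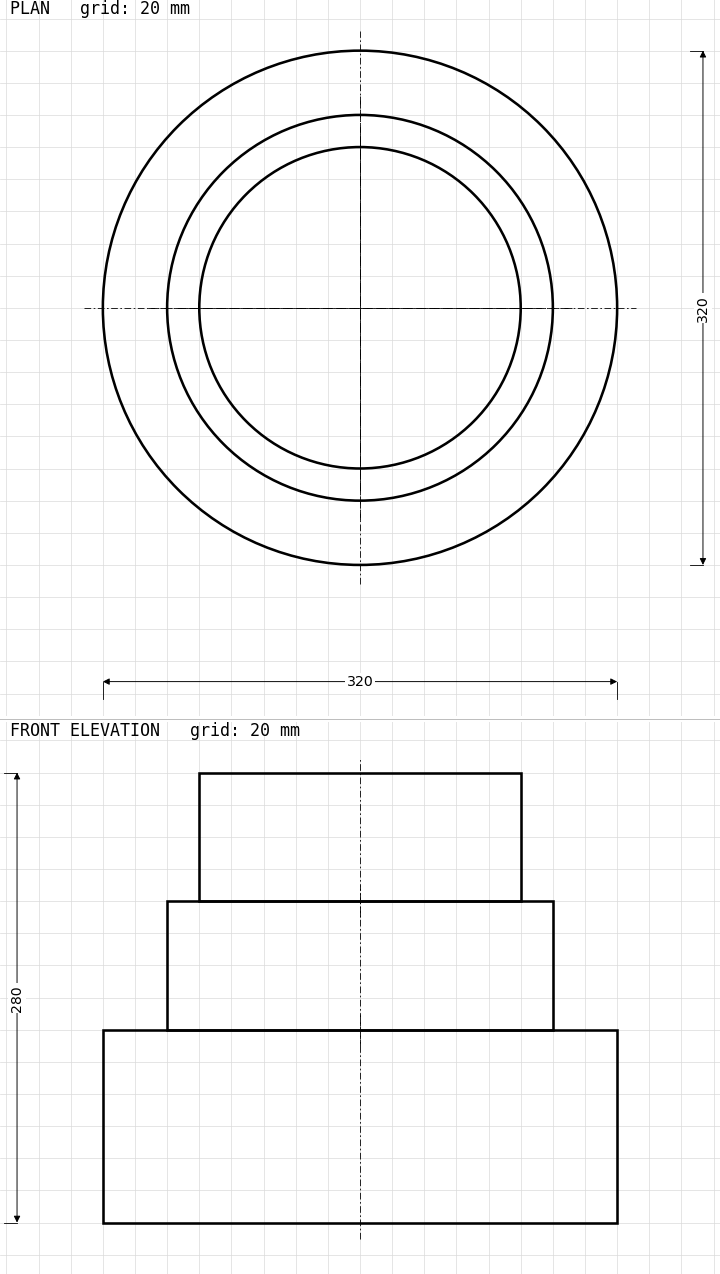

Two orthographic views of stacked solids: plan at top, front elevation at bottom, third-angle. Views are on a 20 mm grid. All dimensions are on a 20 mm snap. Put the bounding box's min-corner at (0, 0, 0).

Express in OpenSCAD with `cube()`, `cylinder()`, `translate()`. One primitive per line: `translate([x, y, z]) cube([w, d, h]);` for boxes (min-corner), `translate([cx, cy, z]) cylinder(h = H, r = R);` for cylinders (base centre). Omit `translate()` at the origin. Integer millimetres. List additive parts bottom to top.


translate([160, 160, 0]) cylinder(h = 120, r = 160);
translate([160, 160, 120]) cylinder(h = 80, r = 120);
translate([160, 160, 200]) cylinder(h = 80, r = 100);
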